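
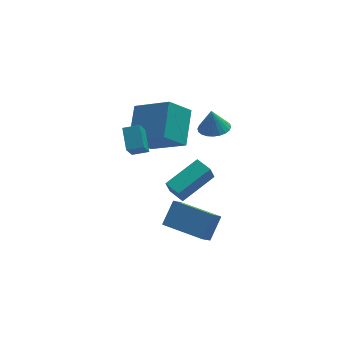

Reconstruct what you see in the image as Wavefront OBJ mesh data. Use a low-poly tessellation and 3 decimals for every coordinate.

v -2.178 -0.95 2.773
v -1.547 0.674 3.834
v -3.564 0.314 1.662
v -2.933 1.938 2.723
v -1.067 -0.678 1.697
v -0.436 0.946 2.758
v -2.453 0.586 0.586
v -1.822 2.21 1.647
v 0.348 -0.327 2.392
v 0.836 0.281 2.371
v 0.232 -0.193 3.548
v 0.568 0.419 2.328
v 0.267 0.443 2.295
v -0.023 0.35 2.277
v -0.255 0.154 2.276
v -0.396 -0.115 2.293
v -0.424 -0.417 2.325
v -0.334 -0.704 2.367
v -0.14 -0.934 2.413
v 0.128 -1.072 2.455
v 0.429 -1.096 2.488
v 0.718 -1.003 2.507
v 0.951 -0.807 2.507
v 1.092 -0.538 2.491
v 1.12 -0.237 2.459
v 1.03 0.051 2.417
v -1.335 -1.161 -2.023
v -1.595 -1.391 -1.172
v -1.763 -0.34 -1.932
v -2.023 -0.57 -1.08
v 0.383 -0.35 -1.28
v 0.123 -0.58 -0.428
v -0.045 0.471 -1.188
v -0.305 0.241 -0.337
v -3.317 -1.912 3.125
v -3.272 -0.868 3.794
v -4.085 -1.749 2.924
v -4.04 -0.706 3.593
v -2.94 -1.314 2.167
v -2.895 -0.271 2.836
v -3.708 -1.152 1.966
v -3.663 -0.108 2.635
v -2.399 -1.518 -3.252
v -1.702 -0.8 -2.259
v -1.891 -1.01 -3.976
v -1.194 -0.292 -2.983
v -0.846 -3.048 -3.237
v -0.149 -2.33 -2.244
v -0.338 -2.54 -3.961
v 0.359 -1.822 -2.968
f 2 4 1
f 5 2 1
f 1 4 3
f 3 5 1
f 2 8 4
f 6 2 5
f 6 8 2
f 4 8 3
f 7 5 3
f 3 8 7
f 7 6 5
f 8 6 7
f 10 9 12
f 10 12 11
f 12 9 13
f 12 13 11
f 13 9 14
f 13 14 11
f 14 9 15
f 14 15 11
f 15 9 16
f 15 16 11
f 16 9 17
f 16 17 11
f 17 9 18
f 17 18 11
f 18 9 19
f 18 19 11
f 19 9 20
f 19 20 11
f 20 9 21
f 20 21 11
f 21 9 22
f 21 22 11
f 22 9 23
f 22 23 11
f 23 9 24
f 23 24 11
f 24 9 25
f 24 25 11
f 25 9 26
f 25 26 11
f 26 9 10
f 26 10 11
f 28 30 27
f 31 28 27
f 27 30 29
f 29 31 27
f 28 34 30
f 32 28 31
f 32 34 28
f 30 34 29
f 33 31 29
f 29 34 33
f 33 32 31
f 34 32 33
f 36 38 35
f 39 36 35
f 35 38 37
f 37 39 35
f 36 42 38
f 40 36 39
f 40 42 36
f 38 42 37
f 41 39 37
f 37 42 41
f 41 40 39
f 42 40 41
f 44 46 43
f 47 44 43
f 43 46 45
f 45 47 43
f 44 50 46
f 48 44 47
f 48 50 44
f 46 50 45
f 49 47 45
f 45 50 49
f 49 48 47
f 50 48 49



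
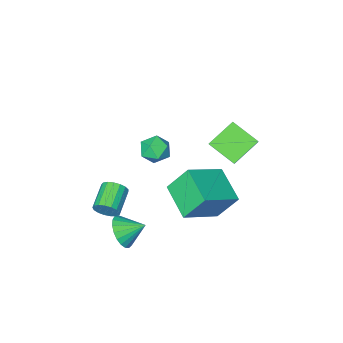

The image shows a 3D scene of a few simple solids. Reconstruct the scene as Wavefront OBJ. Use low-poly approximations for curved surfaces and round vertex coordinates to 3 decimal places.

v -2.863 2.591 -0.252
v -0.94 2.623 0.731
v -2.549 4.405 -0.926
v -0.626 4.437 0.057
v -2.134 1.943 -1.657
v -0.211 1.975 -0.674
v -1.82 3.757 -2.331
v 0.103 3.789 -1.348
v -4.839 2.712 0.876
v -4.303 1.42 1.632
v -4.295 3.44 1.735
v -3.759 2.148 2.491
v -3.461 2.752 -0.031
v -2.925 1.46 0.725
v -2.917 3.48 0.828
v -2.381 2.188 1.584
v 2.233 1.963 -2.737
v 2.899 2.28 -2.17
v 1.407 2.637 -2.143
v 2.906 2.54 -2.456
v 2.796 2.701 -2.791
v 2.59 2.734 -3.116
v 2.321 2.634 -3.375
v 2.037 2.417 -3.524
v 1.787 2.123 -3.537
v 1.614 1.8 -3.412
v 1.548 1.506 -3.17
v 1.601 1.291 -2.853
v 1.762 1.192 -2.516
v 2.005 1.226 -2.217
v 2.288 1.388 -2.008
v 2.561 1.649 -1.925
v 2.777 1.965 -1.983
v 2.001 0.189 -2.724
v 2.355 0.106 -2.161
v 1.312 -0.752 -1.633
v 0.959 -0.669 -2.196
v 2.174 0.364 -2.101
v 1.131 -0.494 -1.572
v 1.953 0.581 -2.183
v 0.91 -0.277 -1.655
v 1.743 0.709 -2.39
v 0.701 -0.149 -1.861
v 1.593 0.717 -2.673
v 0.55 -0.14 -2.144
v 1.536 0.605 -2.968
v 0.493 -0.253 -2.439
v 1.586 0.397 -3.207
v 0.543 -0.461 -2.678
v 1.731 0.142 -3.335
v 0.688 -0.716 -2.807
v 1.938 -0.103 -3.324
v 0.895 -0.961 -2.795
v 2.159 -0.281 -3.175
v 1.117 -1.139 -2.647
v 2.345 -0.351 -2.923
v 1.302 -1.209 -2.395
v 2.451 -0.297 -2.626
v 1.409 -1.155 -2.097
v 2.455 -0.132 -2.351
v 1.412 -0.99 -1.822
v 1.152 3.333 3.157
v 1.593 2.672 3.074
v 0.087 2.608 3.266
v 0.528 1.947 3.183
v 0.594 2.39 3.844
v 1.252 2.838 3.777
v 0.428 2.442 2.563
v 1.086 2.89 2.496
v 1.146 2.121 2.706
v 1.248 2.089 3.498
v 0.432 3.191 2.842
v 0.534 3.159 3.634
f 2 4 1
f 5 2 1
f 1 4 3
f 3 5 1
f 2 8 4
f 6 2 5
f 6 8 2
f 4 8 3
f 7 5 3
f 3 8 7
f 7 6 5
f 8 6 7
f 10 12 9
f 13 10 9
f 9 12 11
f 11 13 9
f 10 16 12
f 14 10 13
f 14 16 10
f 12 16 11
f 15 13 11
f 11 16 15
f 15 14 13
f 16 14 15
f 18 17 20
f 18 20 19
f 20 17 21
f 20 21 19
f 21 17 22
f 21 22 19
f 22 17 23
f 22 23 19
f 23 17 24
f 23 24 19
f 24 17 25
f 24 25 19
f 25 17 26
f 25 26 19
f 26 17 27
f 26 27 19
f 27 17 28
f 27 28 19
f 28 17 29
f 28 29 19
f 29 17 30
f 29 30 19
f 30 17 31
f 30 31 19
f 31 17 32
f 31 32 19
f 32 17 33
f 32 33 19
f 33 17 18
f 33 18 19
f 35 34 38
f 35 38 36
f 36 38 39
f 36 39 37
f 38 34 40
f 38 40 39
f 39 40 41
f 39 41 37
f 40 34 42
f 40 42 41
f 41 42 43
f 41 43 37
f 42 34 44
f 42 44 43
f 43 44 45
f 43 45 37
f 44 34 46
f 44 46 45
f 45 46 47
f 45 47 37
f 46 34 48
f 46 48 47
f 47 48 49
f 47 49 37
f 48 34 50
f 48 50 49
f 49 50 51
f 49 51 37
f 50 34 52
f 50 52 51
f 51 52 53
f 51 53 37
f 52 34 54
f 52 54 53
f 53 54 55
f 53 55 37
f 54 34 56
f 54 56 55
f 55 56 57
f 55 57 37
f 56 34 58
f 56 58 57
f 57 58 59
f 57 59 37
f 58 34 60
f 58 60 59
f 59 60 61
f 59 61 37
f 60 34 35
f 60 35 61
f 61 35 36
f 61 36 37
f 62 73 67
f 62 67 63
f 62 63 69
f 62 69 72
f 62 72 73
f 63 67 71
f 67 73 66
f 73 72 64
f 72 69 68
f 69 63 70
f 65 71 66
f 65 66 64
f 65 64 68
f 65 68 70
f 65 70 71
f 66 71 67
f 64 66 73
f 68 64 72
f 70 68 69
f 71 70 63



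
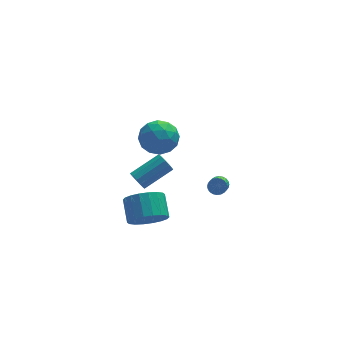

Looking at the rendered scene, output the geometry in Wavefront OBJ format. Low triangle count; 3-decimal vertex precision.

v -1.353 2.682 -3.873
v -1.177 2.943 -4.407
v 0.47 3.519 -3.581
v 0.293 3.258 -3.047
v -1.351 3.189 -4.23
v 0.295 3.764 -3.405
v -1.527 3.274 -3.94
v 0.12 3.849 -3.115
v -1.647 3.171 -3.628
v 0 3.747 -2.803
v -1.674 2.913 -3.395
v -0.027 3.488 -2.569
v -1.599 2.582 -3.312
v 0.048 3.157 -2.487
v -1.446 2.282 -3.408
v 0.2 2.858 -2.583
v -1.264 2.11 -3.651
v 0.383 2.686 -2.826
v -1.11 2.119 -3.965
v 0.536 2.695 -3.14
v -1.034 2.307 -4.249
v 0.613 2.883 -3.424
v -1.059 2.614 -4.414
v 0.588 3.19 -3.588
v -1.282 -0.305 2.427
v -0.75 -0.188 3.363
v -0.99 -2.032 2.477
v -0.458 -1.915 3.413
v -1.529 -1.758 3.375
v -1.71 -0.69 3.344
v -0.03 -1.53 2.496
v -0.211 -0.462 2.465
v 0.023 -0.945 3.406
v -0.903 -1.086 3.949
v -0.837 -1.134 1.891
v -1.763 -1.275 2.434
v -1.042 -0.095 2.89
v -0.698 -2.125 2.95
v -1.328 -2.033 2.927
v -1.015 -1.964 3.478
v -1.606 -0.39 2.88
v -1.293 -0.321 3.43
v -1.751 -1.244 3.437
v -0.447 -1.899 2.41
v -0.134 -1.83 2.96
v -0.725 -0.256 2.362
v -0.412 -0.187 2.913
v 0.011 -0.976 2.403
v -0.275 -0.471 3.466
v -0.103 -1.486 3.495
v 0.148 -1.259 2.956
v 0.042 -0.632 2.938
v -0.819 -0.554 3.785
v -0.647 -1.569 3.815
v -1.277 -1.476 3.793
v -1.383 -0.849 3.774
v -0.364 -0.999 3.81
v -1.093 -0.651 2.025
v -0.921 -1.666 2.055
v -0.357 -1.371 2.066
v -0.463 -0.744 2.047
v -1.637 -0.734 2.345
v -1.465 -1.749 2.374
v -1.782 -1.588 2.902
v -1.888 -0.961 2.884
v -1.376 -1.221 2.03
v 2.774 1.279 -3.635
v 3.085 0.963 -3.906
v 2.777 0.104 -3.256
v 2.466 0.421 -2.985
v 3.211 1.028 -3.761
v 2.904 0.169 -3.111
v 3.271 1.131 -3.596
v 2.963 0.272 -2.946
v 3.254 1.256 -3.438
v 2.947 0.398 -2.788
v 3.165 1.386 -3.31
v 2.858 0.527 -2.66
v 3.016 1.499 -3.231
v 2.709 0.64 -2.581
v 2.831 1.578 -3.213
v 2.523 0.72 -2.563
v 2.636 1.612 -3.26
v 2.329 0.754 -2.61
v 2.463 1.596 -3.364
v 2.155 0.737 -2.714
v 2.336 1.531 -3.509
v 2.029 0.672 -2.859
v 2.277 1.428 -3.674
v 1.969 0.569 -3.024
v 2.293 1.302 -3.832
v 1.986 0.444 -3.182
v 2.382 1.173 -3.96
v 2.075 0.314 -3.31
v 2.531 1.06 -4.039
v 2.224 0.201 -3.389
v 2.717 0.98 -4.057
v 2.409 0.122 -3.407
v 2.911 0.946 -4.01
v 2.604 0.088 -3.36
v -1.96 -4.066 -0.78
v -1.239 -3.653 -1.406
v -1.24 -2.501 -0.646
v -1.96 -2.914 -0.02
v -1.636 -3.522 -1.605
v -1.637 -2.37 -0.845
v -2.097 -3.499 -1.64
v -2.098 -2.346 -0.881
v -2.531 -3.588 -1.506
v -2.531 -2.436 -0.746
v -2.851 -3.772 -1.227
v -2.852 -2.62 -0.467
v -2.995 -4.014 -0.86
v -2.996 -2.862 -0.1
v -2.934 -4.267 -0.477
v -2.935 -3.114 0.283
v -2.68 -4.479 -0.154
v -2.681 -3.327 0.606
v -2.283 -4.61 0.045
v -2.284 -3.458 0.805
v -1.822 -4.634 0.081
v -1.823 -3.481 0.84
v -1.389 -4.544 -0.054
v -1.389 -3.392 0.706
v -1.068 -4.36 -0.333
v -1.069 -3.208 0.427
v -0.924 -4.118 -0.7
v -0.925 -2.966 0.06
v -0.985 -3.866 -1.083
v -0.986 -2.713 -0.323
f 2 1 5
f 2 5 3
f 3 5 6
f 3 6 4
f 5 1 7
f 5 7 6
f 6 7 8
f 6 8 4
f 7 1 9
f 7 9 8
f 8 9 10
f 8 10 4
f 9 1 11
f 9 11 10
f 10 11 12
f 10 12 4
f 11 1 13
f 11 13 12
f 12 13 14
f 12 14 4
f 13 1 15
f 13 15 14
f 14 15 16
f 14 16 4
f 15 1 17
f 15 17 16
f 16 17 18
f 16 18 4
f 17 1 19
f 17 19 18
f 18 19 20
f 18 20 4
f 19 1 21
f 19 21 20
f 20 21 22
f 20 22 4
f 21 1 23
f 21 23 22
f 22 23 24
f 22 24 4
f 23 1 2
f 23 2 24
f 24 2 3
f 24 3 4
f 25 62 41
f 62 36 65
f 41 65 30
f 62 65 41
f 25 41 37
f 41 30 42
f 37 42 26
f 41 42 37
f 25 37 46
f 37 26 47
f 46 47 32
f 37 47 46
f 25 46 58
f 46 32 61
f 58 61 35
f 46 61 58
f 25 58 62
f 58 35 66
f 62 66 36
f 58 66 62
f 26 42 53
f 42 30 56
f 53 56 34
f 42 56 53
f 30 65 43
f 65 36 64
f 43 64 29
f 65 64 43
f 36 66 63
f 66 35 59
f 63 59 27
f 66 59 63
f 35 61 60
f 61 32 48
f 60 48 31
f 61 48 60
f 32 47 52
f 47 26 49
f 52 49 33
f 47 49 52
f 28 54 40
f 54 34 55
f 40 55 29
f 54 55 40
f 28 40 38
f 40 29 39
f 38 39 27
f 40 39 38
f 28 38 45
f 38 27 44
f 45 44 31
f 38 44 45
f 28 45 50
f 45 31 51
f 50 51 33
f 45 51 50
f 28 50 54
f 50 33 57
f 54 57 34
f 50 57 54
f 29 55 43
f 55 34 56
f 43 56 30
f 55 56 43
f 27 39 63
f 39 29 64
f 63 64 36
f 39 64 63
f 31 44 60
f 44 27 59
f 60 59 35
f 44 59 60
f 33 51 52
f 51 31 48
f 52 48 32
f 51 48 52
f 34 57 53
f 57 33 49
f 53 49 26
f 57 49 53
f 68 67 71
f 68 71 69
f 69 71 72
f 69 72 70
f 71 67 73
f 71 73 72
f 72 73 74
f 72 74 70
f 73 67 75
f 73 75 74
f 74 75 76
f 74 76 70
f 75 67 77
f 75 77 76
f 76 77 78
f 76 78 70
f 77 67 79
f 77 79 78
f 78 79 80
f 78 80 70
f 79 67 81
f 79 81 80
f 80 81 82
f 80 82 70
f 81 67 83
f 81 83 82
f 82 83 84
f 82 84 70
f 83 67 85
f 83 85 84
f 84 85 86
f 84 86 70
f 85 67 87
f 85 87 86
f 86 87 88
f 86 88 70
f 87 67 89
f 87 89 88
f 88 89 90
f 88 90 70
f 89 67 91
f 89 91 90
f 90 91 92
f 90 92 70
f 91 67 93
f 91 93 92
f 92 93 94
f 92 94 70
f 93 67 95
f 93 95 94
f 94 95 96
f 94 96 70
f 95 67 97
f 95 97 96
f 96 97 98
f 96 98 70
f 97 67 99
f 97 99 98
f 98 99 100
f 98 100 70
f 99 67 68
f 99 68 100
f 100 68 69
f 100 69 70
f 102 101 105
f 102 105 103
f 103 105 106
f 103 106 104
f 105 101 107
f 105 107 106
f 106 107 108
f 106 108 104
f 107 101 109
f 107 109 108
f 108 109 110
f 108 110 104
f 109 101 111
f 109 111 110
f 110 111 112
f 110 112 104
f 111 101 113
f 111 113 112
f 112 113 114
f 112 114 104
f 113 101 115
f 113 115 114
f 114 115 116
f 114 116 104
f 115 101 117
f 115 117 116
f 116 117 118
f 116 118 104
f 117 101 119
f 117 119 118
f 118 119 120
f 118 120 104
f 119 101 121
f 119 121 120
f 120 121 122
f 120 122 104
f 121 101 123
f 121 123 122
f 122 123 124
f 122 124 104
f 123 101 125
f 123 125 124
f 124 125 126
f 124 126 104
f 125 101 127
f 125 127 126
f 126 127 128
f 126 128 104
f 127 101 129
f 127 129 128
f 128 129 130
f 128 130 104
f 129 101 102
f 129 102 130
f 130 102 103
f 130 103 104



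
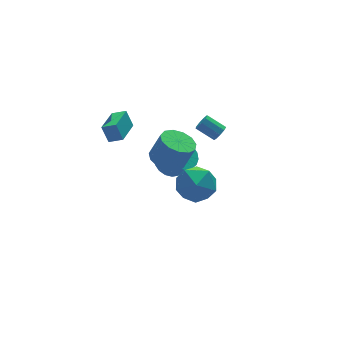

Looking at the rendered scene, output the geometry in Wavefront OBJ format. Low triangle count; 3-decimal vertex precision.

v -0.344 -2.698 2.423
v 0.385 -2.236 3.329
v 1.295 -3.064 1.291
v 2.024 -2.602 2.197
v 1.423 -3.686 2.369
v 0.41 -3.46 3.068
v 1.27 -1.84 1.552
v 0.257 -1.614 2.251
v 1.382 -1.706 2.791
v 1.477 -2.847 3.296
v 0.203 -2.453 1.324
v 0.298 -3.594 1.829
v 2.998 4.315 -2.288
v 3.548 3.738 -2.908
v 3.932 2.947 -1.832
v 3.382 3.525 -1.212
v 3.84 4.054 -2.781
v 4.225 3.264 -1.704
v 3.966 4.422 -2.555
v 4.35 3.632 -1.479
v 3.9 4.769 -2.277
v 4.284 3.979 -1.2
v 3.655 5.026 -2.001
v 4.04 4.236 -0.925
v 3.281 5.142 -1.782
v 3.665 4.352 -0.705
v 2.85 5.095 -1.663
v 3.234 4.304 -0.587
v 2.448 4.893 -1.668
v 2.832 4.102 -0.592
v 2.155 4.576 -1.796
v 2.54 3.786 -0.719
v 2.03 4.208 -2.021
v 2.414 3.418 -0.945
v 2.096 3.861 -2.3
v 2.48 3.071 -1.223
v 2.34 3.604 -2.575
v 2.725 2.814 -1.499
v 2.715 3.488 -2.795
v 3.099 2.698 -1.718
v 3.146 3.536 -2.913
v 3.53 2.745 -1.837
v 3.605 -0.163 3.405
v 4.038 0.07 3.575
v 3.368 0.855 4.206
v 2.935 0.623 4.035
v 3.93 0.221 3.272
v 3.26 1.007 3.902
v 3.67 0.192 3.031
v 3 0.978 3.661
v 3.38 -0.002 2.965
v 2.709 0.784 3.595
v 3.195 -0.272 3.105
v 2.525 0.514 3.735
v 3.202 -0.491 3.385
v 2.532 0.295 4.015
v 3.398 -0.556 3.675
v 2.727 0.23 4.305
v 3.691 -0.438 3.838
v 3.02 0.348 4.468
v 3.943 -0.19 3.799
v 3.273 0.595 4.429
v -1.179 3.302 1.978
v -1.379 3.721 2.964
v 0.071 4.605 1.678
v -0.129 5.023 2.664
v -0.571 2.797 2.316
v -0.771 3.215 3.302
v 0.679 4.099 2.016
v 0.479 4.518 3.002
v 1.627 2.052 0.317
v 2.207 1.265 -0.039
v 2.772 1.001 1.467
v 2.193 1.788 1.823
v 2.539 1.746 -0.079
v 3.104 1.482 1.427
v 2.582 2.324 0.007
v 3.147 2.06 1.513
v 2.322 2.816 0.191
v 2.887 2.552 1.697
v 1.841 3.065 0.415
v 2.406 2.801 1.921
v 1.292 2.993 0.608
v 1.858 2.728 2.114
v 0.85 2.622 0.709
v 1.415 2.357 2.215
v 0.655 2.07 0.685
v 1.22 1.805 2.191
v 0.768 1.512 0.545
v 1.333 1.248 2.051
v 1.154 1.126 0.332
v 1.72 0.862 1.838
v 1.691 1.034 0.115
v 2.256 0.77 1.62
f 1 12 6
f 1 6 2
f 1 2 8
f 1 8 11
f 1 11 12
f 2 6 10
f 6 12 5
f 12 11 3
f 11 8 7
f 8 2 9
f 4 10 5
f 4 5 3
f 4 3 7
f 4 7 9
f 4 9 10
f 5 10 6
f 3 5 12
f 7 3 11
f 9 7 8
f 10 9 2
f 14 13 17
f 14 17 15
f 15 17 18
f 15 18 16
f 17 13 19
f 17 19 18
f 18 19 20
f 18 20 16
f 19 13 21
f 19 21 20
f 20 21 22
f 20 22 16
f 21 13 23
f 21 23 22
f 22 23 24
f 22 24 16
f 23 13 25
f 23 25 24
f 24 25 26
f 24 26 16
f 25 13 27
f 25 27 26
f 26 27 28
f 26 28 16
f 27 13 29
f 27 29 28
f 28 29 30
f 28 30 16
f 29 13 31
f 29 31 30
f 30 31 32
f 30 32 16
f 31 13 33
f 31 33 32
f 32 33 34
f 32 34 16
f 33 13 35
f 33 35 34
f 34 35 36
f 34 36 16
f 35 13 37
f 35 37 36
f 36 37 38
f 36 38 16
f 37 13 39
f 37 39 38
f 38 39 40
f 38 40 16
f 39 13 41
f 39 41 40
f 40 41 42
f 40 42 16
f 41 13 14
f 41 14 42
f 42 14 15
f 42 15 16
f 44 43 47
f 44 47 45
f 45 47 48
f 45 48 46
f 47 43 49
f 47 49 48
f 48 49 50
f 48 50 46
f 49 43 51
f 49 51 50
f 50 51 52
f 50 52 46
f 51 43 53
f 51 53 52
f 52 53 54
f 52 54 46
f 53 43 55
f 53 55 54
f 54 55 56
f 54 56 46
f 55 43 57
f 55 57 56
f 56 57 58
f 56 58 46
f 57 43 59
f 57 59 58
f 58 59 60
f 58 60 46
f 59 43 61
f 59 61 60
f 60 61 62
f 60 62 46
f 61 43 44
f 61 44 62
f 62 44 45
f 62 45 46
f 64 66 63
f 67 64 63
f 63 66 65
f 65 67 63
f 64 70 66
f 68 64 67
f 68 70 64
f 66 70 65
f 69 67 65
f 65 70 69
f 69 68 67
f 70 68 69
f 72 71 75
f 72 75 73
f 73 75 76
f 73 76 74
f 75 71 77
f 75 77 76
f 76 77 78
f 76 78 74
f 77 71 79
f 77 79 78
f 78 79 80
f 78 80 74
f 79 71 81
f 79 81 80
f 80 81 82
f 80 82 74
f 81 71 83
f 81 83 82
f 82 83 84
f 82 84 74
f 83 71 85
f 83 85 84
f 84 85 86
f 84 86 74
f 85 71 87
f 85 87 86
f 86 87 88
f 86 88 74
f 87 71 89
f 87 89 88
f 88 89 90
f 88 90 74
f 89 71 91
f 89 91 90
f 90 91 92
f 90 92 74
f 91 71 93
f 91 93 92
f 92 93 94
f 92 94 74
f 93 71 72
f 93 72 94
f 94 72 73
f 94 73 74



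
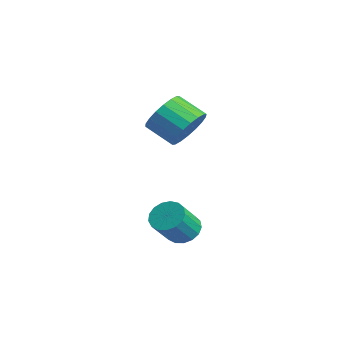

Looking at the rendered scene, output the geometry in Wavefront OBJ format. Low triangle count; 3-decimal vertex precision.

v 2.144 0.906 -0.992
v 2.637 1.401 -0.781
v 3.05 0.53 0.302
v 2.556 0.034 0.092
v 2.35 1.488 -0.602
v 2.763 0.616 0.481
v 2.016 1.441 -0.512
v 2.428 0.57 0.571
v 1.711 1.272 -0.532
v 2.123 0.401 0.551
v 1.505 1.019 -0.657
v 1.917 0.148 0.426
v 1.445 0.74 -0.859
v 1.858 -0.131 0.224
v 1.546 0.499 -1.091
v 1.958 -0.372 -0.008
v 1.783 0.351 -1.3
v 2.196 -0.52 -0.217
v 2.103 0.33 -1.439
v 2.516 -0.541 -0.356
v 2.433 0.441 -1.475
v 2.845 -0.43 -0.392
v 2.696 0.659 -1.401
v 3.108 -0.213 -0.317
v 2.832 0.933 -1.232
v 3.245 0.061 -0.149
v 2.811 1.2 -1.009
v 3.224 0.329 0.074
v -1.33 2.875 2.298
v -0.771 2.058 2.299
v -1.75 1.388 3.003
v -2.31 2.205 3.002
v -0.645 2.264 2.668
v -1.625 1.593 3.373
v -0.656 2.59 2.964
v -1.635 1.92 3.668
v -0.8 2.973 3.128
v -1.779 2.302 3.832
v -1.049 3.336 3.127
v -2.028 2.666 3.832
v -1.354 3.608 2.963
v -2.333 2.938 3.667
v -1.654 3.735 2.666
v -2.633 3.065 3.371
v -1.89 3.692 2.297
v -2.869 3.022 3.001
v -2.015 3.487 1.927
v -2.995 2.816 2.632
v -2.005 3.16 1.632
v -2.984 2.49 2.336
v -1.861 2.778 1.468
v -2.84 2.107 2.172
v -1.612 2.414 1.468
v -2.591 1.744 2.173
v -1.307 2.142 1.633
v -2.286 1.472 2.337
v -1.007 2.015 1.929
v -1.986 1.345 2.634
f 2 1 5
f 2 5 3
f 3 5 6
f 3 6 4
f 5 1 7
f 5 7 6
f 6 7 8
f 6 8 4
f 7 1 9
f 7 9 8
f 8 9 10
f 8 10 4
f 9 1 11
f 9 11 10
f 10 11 12
f 10 12 4
f 11 1 13
f 11 13 12
f 12 13 14
f 12 14 4
f 13 1 15
f 13 15 14
f 14 15 16
f 14 16 4
f 15 1 17
f 15 17 16
f 16 17 18
f 16 18 4
f 17 1 19
f 17 19 18
f 18 19 20
f 18 20 4
f 19 1 21
f 19 21 20
f 20 21 22
f 20 22 4
f 21 1 23
f 21 23 22
f 22 23 24
f 22 24 4
f 23 1 25
f 23 25 24
f 24 25 26
f 24 26 4
f 25 1 27
f 25 27 26
f 26 27 28
f 26 28 4
f 27 1 2
f 27 2 28
f 28 2 3
f 28 3 4
f 30 29 33
f 30 33 31
f 31 33 34
f 31 34 32
f 33 29 35
f 33 35 34
f 34 35 36
f 34 36 32
f 35 29 37
f 35 37 36
f 36 37 38
f 36 38 32
f 37 29 39
f 37 39 38
f 38 39 40
f 38 40 32
f 39 29 41
f 39 41 40
f 40 41 42
f 40 42 32
f 41 29 43
f 41 43 42
f 42 43 44
f 42 44 32
f 43 29 45
f 43 45 44
f 44 45 46
f 44 46 32
f 45 29 47
f 45 47 46
f 46 47 48
f 46 48 32
f 47 29 49
f 47 49 48
f 48 49 50
f 48 50 32
f 49 29 51
f 49 51 50
f 50 51 52
f 50 52 32
f 51 29 53
f 51 53 52
f 52 53 54
f 52 54 32
f 53 29 55
f 53 55 54
f 54 55 56
f 54 56 32
f 55 29 57
f 55 57 56
f 56 57 58
f 56 58 32
f 57 29 30
f 57 30 58
f 58 30 31
f 58 31 32



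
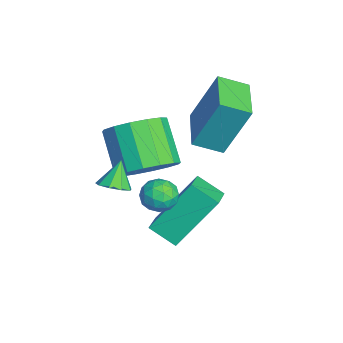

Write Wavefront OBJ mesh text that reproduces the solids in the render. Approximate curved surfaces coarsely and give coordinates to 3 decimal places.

v 0.476 -1.438 1.834
v 0.907 -1.338 2.298
v 0.553 -2.462 1.982
v 0.984 -2.362 2.446
v 0.372 -2.195 2.536
v 0.324 -1.562 2.444
v 1.136 -2.238 1.836
v 1.088 -1.605 1.744
v 1.315 -1.833 2.299
v 0.843 -1.806 2.732
v 0.617 -1.994 1.548
v 0.145 -1.967 1.981
v 0.684 -1.298 2.053
v 0.776 -2.502 2.227
v 0.416 -2.404 2.28
v 0.669 -2.345 2.553
v 0.342 -1.43 2.139
v 0.595 -1.371 2.412
v 0.281 -1.874 2.552
v 0.865 -2.429 1.868
v 1.118 -2.37 2.141
v 0.791 -1.455 1.727
v 1.044 -1.396 2
v 1.179 -1.926 1.728
v 1.178 -1.53 2.326
v 1.223 -2.132 2.413
v 1.313 -2.059 2.054
v 1.284 -1.687 2
v 0.9 -1.514 2.581
v 0.946 -2.116 2.668
v 0.586 -2.018 2.721
v 0.558 -1.646 2.667
v 1.14 -1.805 2.581
v 0.514 -1.684 1.612
v 0.56 -2.286 1.699
v 0.902 -2.154 1.613
v 0.874 -1.782 1.559
v 0.237 -1.668 1.867
v 0.282 -2.27 1.954
v 0.176 -2.113 2.28
v 0.147 -1.741 2.226
v 0.32 -1.995 1.699
v -0.006 -3.224 2.039
v 0.442 -3.387 2.351
v -0.494 -2.956 2.881
v 0.478 -3.012 2.252
v 0.288 -2.735 2.054
v -0.04 -2.688 1.849
v -0.352 -2.891 1.732
v -0.502 -3.249 1.759
v -0.419 -3.596 1.917
v -0.144 -3.769 2.132
v 0.197 -3.686 2.303
v -1.622 -2.066 1.461
v -0.945 -1.729 2.203
v -2.161 -2.057 3.461
v -2.838 -2.394 2.719
v -1.223 -1.281 2.051
v -2.439 -1.609 3.309
v -1.608 -1.044 1.741
v -2.824 -1.372 2.999
v -1.997 -1.08 1.355
v -3.213 -1.408 2.613
v -2.286 -1.381 0.998
v -3.501 -1.709 2.256
v -2.396 -1.865 0.765
v -3.612 -2.193 2.023
v -2.299 -2.403 0.719
v -3.515 -2.731 1.977
v -2.021 -2.851 0.871
v -3.237 -3.179 2.129
v -1.636 -3.088 1.181
v -2.852 -3.416 2.439
v -1.247 -3.052 1.567
v -2.463 -3.38 2.825
v -0.959 -2.751 1.924
v -2.174 -3.079 3.182
v -0.848 -2.267 2.157
v -2.064 -2.595 3.415
v -3.887 -0.537 2.258
v -3.721 0.319 4.223
v -3.843 0.479 1.812
v -3.676 1.334 3.777
v -2.164 -0.654 2.163
v -1.997 0.201 4.128
v -2.119 0.361 1.717
v -1.953 1.217 3.682
v -0.163 -1.127 -0.617
v -0.609 -1.92 -0.073
v -0.489 0.208 1.062
v -0.934 -0.584 1.607
v 0.874 -1.416 -0.187
v 0.429 -2.208 0.358
v 0.549 -0.08 1.493
v 0.103 -0.873 2.037
f 1 38 17
f 38 12 41
f 17 41 6
f 38 41 17
f 1 17 13
f 17 6 18
f 13 18 2
f 17 18 13
f 1 13 22
f 13 2 23
f 22 23 8
f 13 23 22
f 1 22 34
f 22 8 37
f 34 37 11
f 22 37 34
f 1 34 38
f 34 11 42
f 38 42 12
f 34 42 38
f 2 18 29
f 18 6 32
f 29 32 10
f 18 32 29
f 6 41 19
f 41 12 40
f 19 40 5
f 41 40 19
f 12 42 39
f 42 11 35
f 39 35 3
f 42 35 39
f 11 37 36
f 37 8 24
f 36 24 7
f 37 24 36
f 8 23 28
f 23 2 25
f 28 25 9
f 23 25 28
f 4 30 16
f 30 10 31
f 16 31 5
f 30 31 16
f 4 16 14
f 16 5 15
f 14 15 3
f 16 15 14
f 4 14 21
f 14 3 20
f 21 20 7
f 14 20 21
f 4 21 26
f 21 7 27
f 26 27 9
f 21 27 26
f 4 26 30
f 26 9 33
f 30 33 10
f 26 33 30
f 5 31 19
f 31 10 32
f 19 32 6
f 31 32 19
f 3 15 39
f 15 5 40
f 39 40 12
f 15 40 39
f 7 20 36
f 20 3 35
f 36 35 11
f 20 35 36
f 9 27 28
f 27 7 24
f 28 24 8
f 27 24 28
f 10 33 29
f 33 9 25
f 29 25 2
f 33 25 29
f 44 43 46
f 44 46 45
f 46 43 47
f 46 47 45
f 47 43 48
f 47 48 45
f 48 43 49
f 48 49 45
f 49 43 50
f 49 50 45
f 50 43 51
f 50 51 45
f 51 43 52
f 51 52 45
f 52 43 53
f 52 53 45
f 53 43 44
f 53 44 45
f 55 54 58
f 55 58 56
f 56 58 59
f 56 59 57
f 58 54 60
f 58 60 59
f 59 60 61
f 59 61 57
f 60 54 62
f 60 62 61
f 61 62 63
f 61 63 57
f 62 54 64
f 62 64 63
f 63 64 65
f 63 65 57
f 64 54 66
f 64 66 65
f 65 66 67
f 65 67 57
f 66 54 68
f 66 68 67
f 67 68 69
f 67 69 57
f 68 54 70
f 68 70 69
f 69 70 71
f 69 71 57
f 70 54 72
f 70 72 71
f 71 72 73
f 71 73 57
f 72 54 74
f 72 74 73
f 73 74 75
f 73 75 57
f 74 54 76
f 74 76 75
f 75 76 77
f 75 77 57
f 76 54 78
f 76 78 77
f 77 78 79
f 77 79 57
f 78 54 55
f 78 55 79
f 79 55 56
f 79 56 57
f 81 83 80
f 84 81 80
f 80 83 82
f 82 84 80
f 81 87 83
f 85 81 84
f 85 87 81
f 83 87 82
f 86 84 82
f 82 87 86
f 86 85 84
f 87 85 86
f 89 91 88
f 92 89 88
f 88 91 90
f 90 92 88
f 89 95 91
f 93 89 92
f 93 95 89
f 91 95 90
f 94 92 90
f 90 95 94
f 94 93 92
f 95 93 94



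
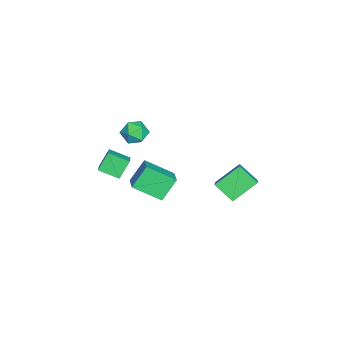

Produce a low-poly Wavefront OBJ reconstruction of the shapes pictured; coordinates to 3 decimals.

v 2.515 0.056 -1.586
v 2.685 -1.622 -0.608
v 3.803 0.506 -1.039
v 3.973 -1.172 -0.061
v 3.287 -0.608 -2.859
v 3.457 -2.286 -1.881
v 4.575 -0.158 -2.312
v 4.745 -1.836 -1.334
v 0.071 3.349 -2.134
v 1.061 3.526 -1.5
v 0.461 4.487 -3.063
v 1.452 4.665 -2.428
v 1.008 2.115 -3.252
v 1.999 2.293 -2.617
v 1.399 3.254 -4.18
v 2.389 3.431 -3.546
v -2.233 -3.041 -1.214
v -1.354 -2.766 -1.046
v -1.766 -3.774 -2.454
v -0.887 -3.499 -2.286
v -1.3 -4.121 -1.721
v -1.588 -3.668 -0.954
v -1.532 -2.872 -2.546
v -1.82 -2.419 -1.779
v -0.921 -2.662 -1.869
v -0.777 -3.434 -1.359
v -2.343 -3.106 -2.141
v -2.199 -3.878 -1.631
v -0.245 -4.48 -2.493
v 0.832 -4.241 -1.926
v -0.247 -3.206 -3.024
v 0.829 -2.967 -2.457
v 0.431 -4.933 -3.583
v 1.507 -4.694 -3.016
v 0.428 -3.659 -4.114
v 1.505 -3.42 -3.547
f 2 4 1
f 5 2 1
f 1 4 3
f 3 5 1
f 2 8 4
f 6 2 5
f 6 8 2
f 4 8 3
f 7 5 3
f 3 8 7
f 7 6 5
f 8 6 7
f 10 12 9
f 13 10 9
f 9 12 11
f 11 13 9
f 10 16 12
f 14 10 13
f 14 16 10
f 12 16 11
f 15 13 11
f 11 16 15
f 15 14 13
f 16 14 15
f 17 28 22
f 17 22 18
f 17 18 24
f 17 24 27
f 17 27 28
f 18 22 26
f 22 28 21
f 28 27 19
f 27 24 23
f 24 18 25
f 20 26 21
f 20 21 19
f 20 19 23
f 20 23 25
f 20 25 26
f 21 26 22
f 19 21 28
f 23 19 27
f 25 23 24
f 26 25 18
f 30 32 29
f 33 30 29
f 29 32 31
f 31 33 29
f 30 36 32
f 34 30 33
f 34 36 30
f 32 36 31
f 35 33 31
f 31 36 35
f 35 34 33
f 36 34 35



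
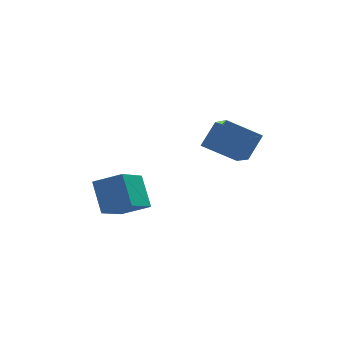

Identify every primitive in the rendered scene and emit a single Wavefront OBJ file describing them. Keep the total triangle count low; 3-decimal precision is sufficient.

v 1.415 3.426 1.874
v 1.658 1.833 2.698
v 2.208 4.142 3.024
v 2.452 2.549 3.848
v 3.068 3.171 0.892
v 3.312 1.578 1.716
v 3.862 3.887 2.042
v 4.105 2.294 2.866
v -2.021 1.651 -0.937
v -2.313 2.793 0.566
v -3.351 2.215 -1.624
v -3.643 3.357 -0.122
v -0.957 3.083 -1.818
v -1.249 4.225 -0.316
v -2.287 3.647 -2.506
v -2.579 4.789 -1.003
f 2 4 1
f 5 2 1
f 1 4 3
f 3 5 1
f 2 8 4
f 6 2 5
f 6 8 2
f 4 8 3
f 7 5 3
f 3 8 7
f 7 6 5
f 8 6 7
f 10 12 9
f 13 10 9
f 9 12 11
f 11 13 9
f 10 16 12
f 14 10 13
f 14 16 10
f 12 16 11
f 15 13 11
f 11 16 15
f 15 14 13
f 16 14 15



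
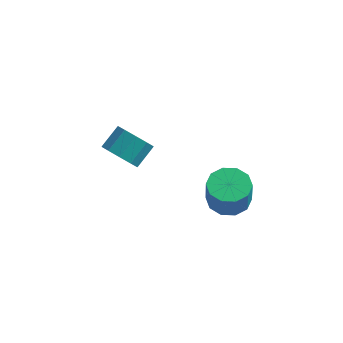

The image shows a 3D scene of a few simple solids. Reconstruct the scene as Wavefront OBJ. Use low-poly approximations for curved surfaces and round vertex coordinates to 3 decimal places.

v 1.747 -0.805 0.832
v 2.696 -0.489 0.825
v 2.802 -0.78 2.201
v 1.853 -1.095 2.208
v 2.334 -0.005 0.955
v 2.441 -0.295 2.331
v 1.749 0.174 1.038
v 1.855 -0.117 2.414
v 1.162 -0.021 1.043
v 1.269 -0.312 2.418
v 0.799 -0.516 0.967
v 0.906 -0.806 2.342
v 0.798 -1.12 0.839
v 0.904 -1.411 2.215
v 1.159 -1.605 0.709
v 1.266 -1.895 2.085
v 1.745 -1.783 0.626
v 1.851 -2.074 2.002
v 2.331 -1.588 0.622
v 2.438 -1.879 1.997
v 2.694 -1.094 0.698
v 2.801 -1.384 2.073
v -3.57 -0.303 1.369
v -2.809 -0.851 1.718
v -2.429 0.136 2.439
v -3.19 0.683 2.091
v -2.615 -0.555 1.211
v -2.235 0.431 1.932
v -2.786 -0.164 0.765
v -2.406 0.823 1.486
v -3.256 0.175 0.549
v -2.876 1.162 1.27
v -3.846 0.331 0.647
v -3.466 1.318 1.368
v -4.331 0.244 1.021
v -3.951 1.231 1.742
v -4.525 -0.051 1.528
v -4.145 0.935 2.249
v -4.354 -0.443 1.974
v -3.974 0.544 2.695
v -3.884 -0.782 2.19
v -3.504 0.205 2.911
v -3.294 -0.938 2.092
v -2.914 0.049 2.813
f 2 1 5
f 2 5 3
f 3 5 6
f 3 6 4
f 5 1 7
f 5 7 6
f 6 7 8
f 6 8 4
f 7 1 9
f 7 9 8
f 8 9 10
f 8 10 4
f 9 1 11
f 9 11 10
f 10 11 12
f 10 12 4
f 11 1 13
f 11 13 12
f 12 13 14
f 12 14 4
f 13 1 15
f 13 15 14
f 14 15 16
f 14 16 4
f 15 1 17
f 15 17 16
f 16 17 18
f 16 18 4
f 17 1 19
f 17 19 18
f 18 19 20
f 18 20 4
f 19 1 21
f 19 21 20
f 20 21 22
f 20 22 4
f 21 1 2
f 21 2 22
f 22 2 3
f 22 3 4
f 24 23 27
f 24 27 25
f 25 27 28
f 25 28 26
f 27 23 29
f 27 29 28
f 28 29 30
f 28 30 26
f 29 23 31
f 29 31 30
f 30 31 32
f 30 32 26
f 31 23 33
f 31 33 32
f 32 33 34
f 32 34 26
f 33 23 35
f 33 35 34
f 34 35 36
f 34 36 26
f 35 23 37
f 35 37 36
f 36 37 38
f 36 38 26
f 37 23 39
f 37 39 38
f 38 39 40
f 38 40 26
f 39 23 41
f 39 41 40
f 40 41 42
f 40 42 26
f 41 23 43
f 41 43 42
f 42 43 44
f 42 44 26
f 43 23 24
f 43 24 44
f 44 24 25
f 44 25 26



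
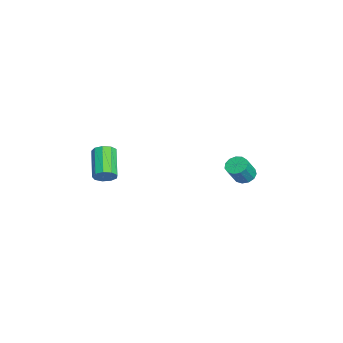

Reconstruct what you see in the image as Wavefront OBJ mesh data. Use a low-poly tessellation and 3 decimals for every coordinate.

v -3.385 3.128 -2.598
v -2.964 3.538 -2.644
v -2.413 3.082 -1.668
v -2.835 2.672 -1.622
v -3.2 3.668 -2.45
v -2.65 3.212 -1.474
v -3.496 3.627 -2.303
v -2.945 3.171 -1.327
v -3.756 3.427 -2.249
v -3.205 2.971 -1.273
v -3.898 3.132 -2.307
v -3.348 2.676 -1.331
v -3.878 2.836 -2.457
v -3.327 2.38 -1.48
v -3.701 2.633 -2.651
v -3.151 2.177 -1.675
v -3.424 2.587 -2.829
v -2.874 2.13 -1.853
v -3.135 2.712 -2.934
v -2.584 2.256 -1.957
v -2.925 2.97 -2.932
v -2.374 2.514 -1.955
v -2.861 3.278 -2.824
v -2.311 2.822 -1.847
v 0.55 -3.466 -0.35
v 0.817 -3.152 0.058
v -0.564 -3.18 0.979
v -0.83 -3.494 0.57
v 0.638 -2.912 -0.202
v -0.743 -2.94 0.719
v 0.418 -2.931 -0.532
v -0.962 -2.959 0.389
v 0.261 -3.201 -0.777
v -1.12 -3.228 0.144
v 0.238 -3.594 -0.822
v -1.143 -3.622 0.099
v 0.362 -3.928 -0.647
v -1.019 -3.956 0.274
v 0.574 -4.045 -0.333
v -0.807 -4.073 0.588
v 0.775 -3.892 -0.027
v -0.606 -3.92 0.894
v 0.871 -3.539 0.127
v -0.51 -3.567 1.048
f 2 1 5
f 2 5 3
f 3 5 6
f 3 6 4
f 5 1 7
f 5 7 6
f 6 7 8
f 6 8 4
f 7 1 9
f 7 9 8
f 8 9 10
f 8 10 4
f 9 1 11
f 9 11 10
f 10 11 12
f 10 12 4
f 11 1 13
f 11 13 12
f 12 13 14
f 12 14 4
f 13 1 15
f 13 15 14
f 14 15 16
f 14 16 4
f 15 1 17
f 15 17 16
f 16 17 18
f 16 18 4
f 17 1 19
f 17 19 18
f 18 19 20
f 18 20 4
f 19 1 21
f 19 21 20
f 20 21 22
f 20 22 4
f 21 1 23
f 21 23 22
f 22 23 24
f 22 24 4
f 23 1 2
f 23 2 24
f 24 2 3
f 24 3 4
f 26 25 29
f 26 29 27
f 27 29 30
f 27 30 28
f 29 25 31
f 29 31 30
f 30 31 32
f 30 32 28
f 31 25 33
f 31 33 32
f 32 33 34
f 32 34 28
f 33 25 35
f 33 35 34
f 34 35 36
f 34 36 28
f 35 25 37
f 35 37 36
f 36 37 38
f 36 38 28
f 37 25 39
f 37 39 38
f 38 39 40
f 38 40 28
f 39 25 41
f 39 41 40
f 40 41 42
f 40 42 28
f 41 25 43
f 41 43 42
f 42 43 44
f 42 44 28
f 43 25 26
f 43 26 44
f 44 26 27
f 44 27 28



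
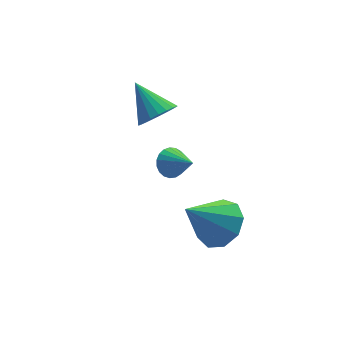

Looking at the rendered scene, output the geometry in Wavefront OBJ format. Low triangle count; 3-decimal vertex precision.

v -0.143 -2.991 -2.534
v 0.63 -2.882 -1.846
v -1.477 -2.909 -1.046
v 0.415 -2.243 -2.074
v -0.061 -1.954 -2.517
v -0.575 -2.15 -2.968
v -0.887 -2.74 -3.215
v -0.851 -3.447 -3.144
v -0.483 -3.94 -2.787
v 0.043 -3.99 -2.312
v 0.483 -3.572 -1.94
v -0.673 0.61 0.84
v 0.107 0.818 0.769
v -0.927 1.89 1.8
v -0.034 0.983 0.511
v -0.285 1.084 0.31
v -0.603 1.103 0.201
v -0.933 1.036 0.202
v -1.218 0.896 0.314
v -1.409 0.706 0.517
v -1.473 0.5 0.775
v -1.398 0.313 1.045
v -1.198 0.177 1.279
v -0.907 0.116 1.438
v -0.576 0.14 1.493
v -0.261 0.246 1.435
v -0.018 0.414 1.275
v 0.112 0.617 1.039
v -1.71 -2.345 1.241
v -1.119 -2.201 1.195
v -1.41 -3.335 1.979
v -1.19 -2.069 1.4
v -1.35 -1.985 1.578
v -1.573 -1.964 1.697
v -1.819 -2.008 1.738
v -2.047 -2.111 1.693
v -2.216 -2.254 1.569
v -2.298 -2.413 1.389
v -2.278 -2.56 1.184
v -2.16 -2.67 0.988
v -1.964 -2.724 0.836
v -1.724 -2.713 0.754
v -1.482 -2.637 0.757
v -1.279 -2.512 0.843
v -1.151 -2.357 0.998
f 2 1 4
f 2 4 3
f 4 1 5
f 4 5 3
f 5 1 6
f 5 6 3
f 6 1 7
f 6 7 3
f 7 1 8
f 7 8 3
f 8 1 9
f 8 9 3
f 9 1 10
f 9 10 3
f 10 1 11
f 10 11 3
f 11 1 2
f 11 2 3
f 13 12 15
f 13 15 14
f 15 12 16
f 15 16 14
f 16 12 17
f 16 17 14
f 17 12 18
f 17 18 14
f 18 12 19
f 18 19 14
f 19 12 20
f 19 20 14
f 20 12 21
f 20 21 14
f 21 12 22
f 21 22 14
f 22 12 23
f 22 23 14
f 23 12 24
f 23 24 14
f 24 12 25
f 24 25 14
f 25 12 26
f 25 26 14
f 26 12 27
f 26 27 14
f 27 12 28
f 27 28 14
f 28 12 13
f 28 13 14
f 30 29 32
f 30 32 31
f 32 29 33
f 32 33 31
f 33 29 34
f 33 34 31
f 34 29 35
f 34 35 31
f 35 29 36
f 35 36 31
f 36 29 37
f 36 37 31
f 37 29 38
f 37 38 31
f 38 29 39
f 38 39 31
f 39 29 40
f 39 40 31
f 40 29 41
f 40 41 31
f 41 29 42
f 41 42 31
f 42 29 43
f 42 43 31
f 43 29 44
f 43 44 31
f 44 29 45
f 44 45 31
f 45 29 30
f 45 30 31



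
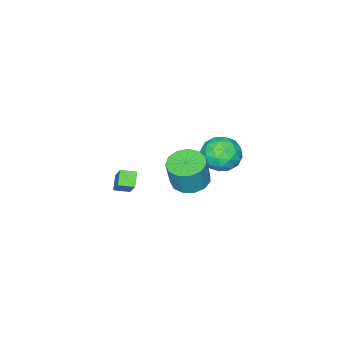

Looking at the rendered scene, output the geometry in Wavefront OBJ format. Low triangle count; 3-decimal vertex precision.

v 3.52 -0.465 -3.213
v 2.936 -0.895 -2.614
v 4.238 0.639 -1.722
v 3.655 0.21 -1.123
v 4.125 -1.07 -3.057
v 3.542 -1.499 -2.458
v 4.844 0.035 -1.566
v 4.26 -0.395 -0.967
v -0.418 0.068 -4.296
v 0.566 0.451 -4.568
v 1.001 0.534 -2.875
v 0.018 0.152 -2.604
v 0.203 0.942 -4.499
v 0.638 1.025 -2.806
v -0.358 1.155 -4.365
v 0.078 1.238 -2.672
v -0.937 1.023 -4.21
v -0.502 1.106 -2.517
v -1.351 0.588 -4.082
v -0.916 0.671 -2.389
v -1.47 -0.012 -4.022
v -1.034 0.071 -2.329
v -1.254 -0.586 -4.049
v -0.818 -0.503 -2.356
v -0.772 -0.952 -4.155
v -0.337 -0.869 -2.462
v -0.178 -0.995 -4.306
v 0.257 -0.912 -2.613
v 0.339 -0.7 -4.454
v 0.775 -0.617 -2.761
v 0.617 -0.161 -4.551
v 1.052 -0.078 -2.858
v -2.873 1.04 -2.928
v -1.933 0.862 -3.668
v -3.627 -0.682 -3.472
v -2.687 -0.86 -4.212
v -2.526 -0.884 -3.014
v -2.06 0.18 -2.678
v -3.5 -0 -4.462
v -3.034 1.064 -4.126
v -2.321 0.219 -4.617
v -1.719 -0.327 -3.721
v -3.841 0.507 -3.419
v -3.239 -0.039 -2.523
v -2.337 1.102 -3.251
v -3.223 -0.922 -3.889
v -3.128 -0.936 -3.185
v -2.576 -1.041 -3.62
v -2.411 0.701 -2.668
v -1.859 0.597 -3.104
v -2.207 -0.43 -2.719
v -3.701 -0.417 -4.036
v -3.149 -0.521 -4.472
v -2.984 1.221 -3.52
v -2.432 1.116 -3.955
v -3.353 0.61 -4.421
v -2.013 0.62 -4.243
v -2.456 -0.392 -4.562
v -2.934 0.113 -4.709
v -2.66 0.739 -4.512
v -1.659 0.299 -3.717
v -2.102 -0.713 -4.036
v -2.007 -0.728 -3.332
v -1.733 -0.102 -3.135
v -1.887 -0.079 -4.274
v -3.458 0.893 -3.104
v -3.901 -0.119 -3.423
v -3.827 0.282 -4.005
v -3.553 0.908 -3.808
v -3.104 0.572 -2.578
v -3.547 -0.44 -2.897
v -2.9 -0.559 -2.628
v -2.626 0.067 -2.431
v -3.673 0.259 -2.866
f 2 4 1
f 5 2 1
f 1 4 3
f 3 5 1
f 2 8 4
f 6 2 5
f 6 8 2
f 4 8 3
f 7 5 3
f 3 8 7
f 7 6 5
f 8 6 7
f 10 9 13
f 10 13 11
f 11 13 14
f 11 14 12
f 13 9 15
f 13 15 14
f 14 15 16
f 14 16 12
f 15 9 17
f 15 17 16
f 16 17 18
f 16 18 12
f 17 9 19
f 17 19 18
f 18 19 20
f 18 20 12
f 19 9 21
f 19 21 20
f 20 21 22
f 20 22 12
f 21 9 23
f 21 23 22
f 22 23 24
f 22 24 12
f 23 9 25
f 23 25 24
f 24 25 26
f 24 26 12
f 25 9 27
f 25 27 26
f 26 27 28
f 26 28 12
f 27 9 29
f 27 29 28
f 28 29 30
f 28 30 12
f 29 9 31
f 29 31 30
f 30 31 32
f 30 32 12
f 31 9 10
f 31 10 32
f 32 10 11
f 32 11 12
f 33 70 49
f 70 44 73
f 49 73 38
f 70 73 49
f 33 49 45
f 49 38 50
f 45 50 34
f 49 50 45
f 33 45 54
f 45 34 55
f 54 55 40
f 45 55 54
f 33 54 66
f 54 40 69
f 66 69 43
f 54 69 66
f 33 66 70
f 66 43 74
f 70 74 44
f 66 74 70
f 34 50 61
f 50 38 64
f 61 64 42
f 50 64 61
f 38 73 51
f 73 44 72
f 51 72 37
f 73 72 51
f 44 74 71
f 74 43 67
f 71 67 35
f 74 67 71
f 43 69 68
f 69 40 56
f 68 56 39
f 69 56 68
f 40 55 60
f 55 34 57
f 60 57 41
f 55 57 60
f 36 62 48
f 62 42 63
f 48 63 37
f 62 63 48
f 36 48 46
f 48 37 47
f 46 47 35
f 48 47 46
f 36 46 53
f 46 35 52
f 53 52 39
f 46 52 53
f 36 53 58
f 53 39 59
f 58 59 41
f 53 59 58
f 36 58 62
f 58 41 65
f 62 65 42
f 58 65 62
f 37 63 51
f 63 42 64
f 51 64 38
f 63 64 51
f 35 47 71
f 47 37 72
f 71 72 44
f 47 72 71
f 39 52 68
f 52 35 67
f 68 67 43
f 52 67 68
f 41 59 60
f 59 39 56
f 60 56 40
f 59 56 60
f 42 65 61
f 65 41 57
f 61 57 34
f 65 57 61



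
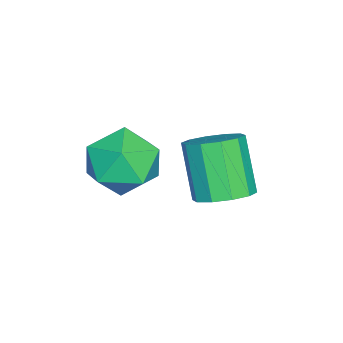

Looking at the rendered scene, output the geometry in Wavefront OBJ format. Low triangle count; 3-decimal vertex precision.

v -0.638 2.453 2.815
v 0.313 2.309 2.155
v -1.213 0.711 2.365
v -0.262 0.567 1.705
v -0.163 0.626 2.867
v 0.192 1.702 3.145
v -1.092 1.318 1.375
v -0.737 2.394 1.653
v 0.033 1.607 1.265
v 0.607 1.18 2.187
v -1.507 1.84 2.333
v -0.933 1.413 3.255
v -2.227 3.8 -0.072
v -1.428 3.669 0.298
v -2.274 3.089 1.921
v -3.073 3.22 1.552
v -1.582 4.187 0.403
v -2.427 3.607 2.026
v -1.982 4.557 0.327
v -2.827 3.977 1.95
v -2.475 4.638 0.098
v -3.321 4.058 1.722
v -2.875 4.398 -0.195
v -3.72 3.818 1.429
v -3.026 3.931 -0.441
v -3.872 3.351 1.182
v -2.873 3.413 -0.546
v -3.718 2.833 1.077
v -2.473 3.043 -0.47
v -3.318 2.463 1.153
v -1.979 2.962 -0.242
v -2.825 2.382 1.382
v -1.58 3.202 0.051
v -2.425 2.622 1.675
f 1 12 6
f 1 6 2
f 1 2 8
f 1 8 11
f 1 11 12
f 2 6 10
f 6 12 5
f 12 11 3
f 11 8 7
f 8 2 9
f 4 10 5
f 4 5 3
f 4 3 7
f 4 7 9
f 4 9 10
f 5 10 6
f 3 5 12
f 7 3 11
f 9 7 8
f 10 9 2
f 14 13 17
f 14 17 15
f 15 17 18
f 15 18 16
f 17 13 19
f 17 19 18
f 18 19 20
f 18 20 16
f 19 13 21
f 19 21 20
f 20 21 22
f 20 22 16
f 21 13 23
f 21 23 22
f 22 23 24
f 22 24 16
f 23 13 25
f 23 25 24
f 24 25 26
f 24 26 16
f 25 13 27
f 25 27 26
f 26 27 28
f 26 28 16
f 27 13 29
f 27 29 28
f 28 29 30
f 28 30 16
f 29 13 31
f 29 31 30
f 30 31 32
f 30 32 16
f 31 13 33
f 31 33 32
f 32 33 34
f 32 34 16
f 33 13 14
f 33 14 34
f 34 14 15
f 34 15 16



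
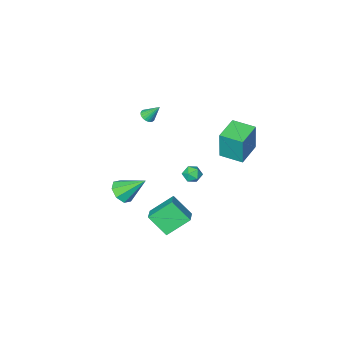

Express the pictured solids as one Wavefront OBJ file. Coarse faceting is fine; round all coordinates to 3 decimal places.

v -1.492 -4.135 1.682
v -1.118 -4.341 1.977
v -1.948 -3.505 2.698
v -1.028 -4.172 1.912
v -1.008 -3.996 1.812
v -1.063 -3.842 1.692
v -1.183 -3.732 1.571
v -1.35 -3.684 1.466
v -1.538 -3.705 1.394
v -1.72 -3.791 1.366
v -1.867 -3.929 1.386
v -1.957 -4.099 1.451
v -1.976 -4.274 1.551
v -1.922 -4.429 1.671
v -1.802 -4.538 1.793
v -1.635 -4.586 1.898
v -1.446 -4.566 1.969
v -1.264 -4.48 1.997
v -3.094 2.382 3.034
v -2.939 2.544 4.981
v -3.788 3.677 2.981
v -3.633 3.839 4.928
v -1.627 3.161 2.852
v -1.472 3.323 4.799
v -2.321 4.456 2.799
v -2.166 4.618 4.746
v 0.966 1.738 -3.619
v 1.55 0.694 -2.44
v -0.36 2.245 -2.513
v 0.224 1.201 -1.334
v 1.696 2.659 -3.166
v 2.28 1.615 -1.987
v 0.37 3.166 -2.06
v 0.954 2.122 -0.881
v -1.725 0.826 -0.941
v -1.279 0.439 -1.24
v -2.301 -0.039 -0.68
v -1.855 -0.426 -0.979
v -1.696 -0.109 -0.419
v -1.34 0.426 -0.581
v -2.24 -0.026 -1.339
v -1.884 0.509 -1.501
v -1.597 -0.088 -1.486
v -1.261 -0.139 -0.917
v -2.319 0.539 -1.003
v -1.983 0.488 -0.434
v 0.678 -3.719 -4.211
v 1.424 -3.219 -4.066
v -0.318 -2.621 -2.869
v 1.025 -2.96 -4.575
v 0.422 -3.146 -4.87
v -0.031 -3.667 -4.78
v -0.069 -4.219 -4.356
v 0.331 -4.478 -3.848
v 0.934 -4.292 -3.553
v 1.387 -3.771 -3.643
f 2 1 4
f 2 4 3
f 4 1 5
f 4 5 3
f 5 1 6
f 5 6 3
f 6 1 7
f 6 7 3
f 7 1 8
f 7 8 3
f 8 1 9
f 8 9 3
f 9 1 10
f 9 10 3
f 10 1 11
f 10 11 3
f 11 1 12
f 11 12 3
f 12 1 13
f 12 13 3
f 13 1 14
f 13 14 3
f 14 1 15
f 14 15 3
f 15 1 16
f 15 16 3
f 16 1 17
f 16 17 3
f 17 1 18
f 17 18 3
f 18 1 2
f 18 2 3
f 20 22 19
f 23 20 19
f 19 22 21
f 21 23 19
f 20 26 22
f 24 20 23
f 24 26 20
f 22 26 21
f 25 23 21
f 21 26 25
f 25 24 23
f 26 24 25
f 28 30 27
f 31 28 27
f 27 30 29
f 29 31 27
f 28 34 30
f 32 28 31
f 32 34 28
f 30 34 29
f 33 31 29
f 29 34 33
f 33 32 31
f 34 32 33
f 35 46 40
f 35 40 36
f 35 36 42
f 35 42 45
f 35 45 46
f 36 40 44
f 40 46 39
f 46 45 37
f 45 42 41
f 42 36 43
f 38 44 39
f 38 39 37
f 38 37 41
f 38 41 43
f 38 43 44
f 39 44 40
f 37 39 46
f 41 37 45
f 43 41 42
f 44 43 36
f 48 47 50
f 48 50 49
f 50 47 51
f 50 51 49
f 51 47 52
f 51 52 49
f 52 47 53
f 52 53 49
f 53 47 54
f 53 54 49
f 54 47 55
f 54 55 49
f 55 47 56
f 55 56 49
f 56 47 48
f 56 48 49



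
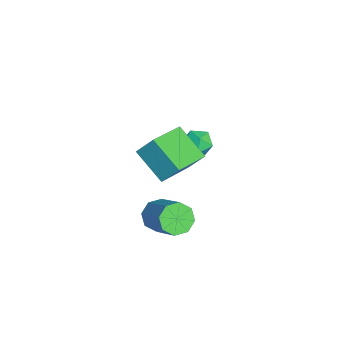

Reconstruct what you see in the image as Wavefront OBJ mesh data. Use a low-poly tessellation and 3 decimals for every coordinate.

v -2.678 3.06 0.856
v -2.242 3.693 0.513
v -1.518 2.387 1.087
v -1.082 3.02 0.744
v -1.471 3.129 1.482
v -2.188 3.545 1.339
v -1.572 2.535 0.261
v -2.289 2.951 0.118
v -1.559 3.368 0.145
v -1.497 3.735 0.899
v -2.263 2.345 0.701
v -2.201 2.712 1.455
v -0.146 1.338 2.78
v 0.093 2.116 3.819
v 1.068 2.454 1.666
v 1.307 3.232 2.705
v 1.513 0.088 3.335
v 1.752 0.866 4.374
v 2.727 1.204 2.221
v 2.966 1.982 3.26
v 2.931 1.078 -0.061
v 3.221 1.553 -0.743
v 4.7 2.317 0.42
v 4.409 1.842 1.101
v 2.762 1.882 -0.376
v 4.241 2.646 0.786
v 2.402 1.741 0.175
v 3.881 2.505 1.338
v 2.352 1.211 0.588
v 3.83 1.975 1.75
v 2.64 0.603 0.62
v 4.119 1.367 1.783
v 3.099 0.274 0.254
v 4.578 1.038 1.416
v 3.459 0.415 -0.298
v 4.938 1.179 0.865
v 3.51 0.945 -0.71
v 4.988 1.709 0.452
f 1 12 6
f 1 6 2
f 1 2 8
f 1 8 11
f 1 11 12
f 2 6 10
f 6 12 5
f 12 11 3
f 11 8 7
f 8 2 9
f 4 10 5
f 4 5 3
f 4 3 7
f 4 7 9
f 4 9 10
f 5 10 6
f 3 5 12
f 7 3 11
f 9 7 8
f 10 9 2
f 14 16 13
f 17 14 13
f 13 16 15
f 15 17 13
f 14 20 16
f 18 14 17
f 18 20 14
f 16 20 15
f 19 17 15
f 15 20 19
f 19 18 17
f 20 18 19
f 22 21 25
f 22 25 23
f 23 25 26
f 23 26 24
f 25 21 27
f 25 27 26
f 26 27 28
f 26 28 24
f 27 21 29
f 27 29 28
f 28 29 30
f 28 30 24
f 29 21 31
f 29 31 30
f 30 31 32
f 30 32 24
f 31 21 33
f 31 33 32
f 32 33 34
f 32 34 24
f 33 21 35
f 33 35 34
f 34 35 36
f 34 36 24
f 35 21 37
f 35 37 36
f 36 37 38
f 36 38 24
f 37 21 22
f 37 22 38
f 38 22 23
f 38 23 24



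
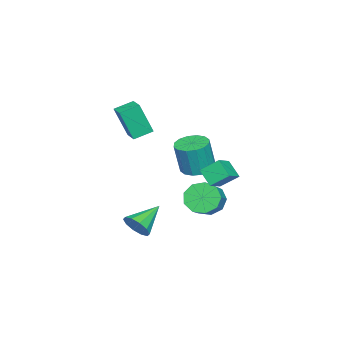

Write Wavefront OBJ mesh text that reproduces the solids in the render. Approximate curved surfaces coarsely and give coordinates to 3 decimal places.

v 0.975 -4.115 1.955
v 1.242 -4.806 3.909
v 0.17 -3.316 2.348
v 0.438 -4.007 4.302
v 1.742 -3.413 2.098
v 2.01 -4.104 4.052
v 0.938 -2.614 2.491
v 1.205 -3.305 4.445
v 0.549 1.084 -1.152
v 0.074 0.286 -0.361
v 0.233 2.061 -0.356
v -0.242 1.263 0.435
v 1.722 0.977 -0.555
v 1.247 0.179 0.236
v 1.406 1.954 0.241
v 0.931 1.156 1.032
v 0.189 0.227 -2.531
v 0.763 -0.082 -3.368
v 1.884 0.044 -2.645
v 1.311 0.353 -1.809
v 0.685 0.639 -3.373
v 1.807 0.765 -2.65
v 0.376 1.167 -2.984
v 1.497 1.293 -2.261
v -0.021 1.255 -2.384
v 1.1 1.381 -1.661
v -0.32 0.862 -1.852
v 0.802 0.988 -1.13
v -0.38 0.172 -1.639
v 0.742 0.298 -0.916
v -0.174 -0.492 -1.843
v 0.948 -0.367 -1.12
v 0.202 -0.82 -2.369
v 1.324 -0.695 -1.646
v 0.572 -0.658 -2.971
v 1.693 -0.532 -2.249
v 3.13 -2.676 -3.753
v 3.642 -2.244 -3.137
v 1.51 -2.044 -2.847
v 3.544 -1.889 -3.561
v 3.287 -1.834 -4.059
v 2.971 -2.101 -4.439
v 2.715 -2.587 -4.557
v 2.617 -3.108 -4.368
v 2.716 -3.463 -3.944
v 2.972 -3.518 -3.446
v 3.289 -3.252 -3.066
v 3.545 -2.765 -2.948
v -1.103 -0.875 -0.879
v -0.547 -1.683 -1.073
v -0.221 -1.933 0.905
v -0.777 -1.125 1.099
v -0.214 -1.287 -1.078
v 0.112 -1.537 0.9
v -0.119 -0.781 -1.029
v 0.207 -1.03 0.949
v -0.288 -0.299 -0.941
v 0.038 -0.549 1.037
v -0.675 0.028 -0.835
v -0.349 -0.222 1.142
v -1.177 0.113 -0.742
v -0.851 -0.137 1.236
v -1.659 -0.067 -0.685
v -1.333 -0.317 1.293
v -1.992 -0.463 -0.68
v -1.666 -0.713 1.298
v -2.087 -0.97 -0.729
v -1.761 -1.219 1.249
v -1.918 -1.451 -0.817
v -1.592 -1.701 1.161
v -1.531 -1.778 -0.922
v -1.205 -2.028 1.055
v -1.029 -1.863 -1.016
v -0.703 -2.113 0.962
f 2 4 1
f 5 2 1
f 1 4 3
f 3 5 1
f 2 8 4
f 6 2 5
f 6 8 2
f 4 8 3
f 7 5 3
f 3 8 7
f 7 6 5
f 8 6 7
f 10 12 9
f 13 10 9
f 9 12 11
f 11 13 9
f 10 16 12
f 14 10 13
f 14 16 10
f 12 16 11
f 15 13 11
f 11 16 15
f 15 14 13
f 16 14 15
f 18 17 21
f 18 21 19
f 19 21 22
f 19 22 20
f 21 17 23
f 21 23 22
f 22 23 24
f 22 24 20
f 23 17 25
f 23 25 24
f 24 25 26
f 24 26 20
f 25 17 27
f 25 27 26
f 26 27 28
f 26 28 20
f 27 17 29
f 27 29 28
f 28 29 30
f 28 30 20
f 29 17 31
f 29 31 30
f 30 31 32
f 30 32 20
f 31 17 33
f 31 33 32
f 32 33 34
f 32 34 20
f 33 17 35
f 33 35 34
f 34 35 36
f 34 36 20
f 35 17 18
f 35 18 36
f 36 18 19
f 36 19 20
f 38 37 40
f 38 40 39
f 40 37 41
f 40 41 39
f 41 37 42
f 41 42 39
f 42 37 43
f 42 43 39
f 43 37 44
f 43 44 39
f 44 37 45
f 44 45 39
f 45 37 46
f 45 46 39
f 46 37 47
f 46 47 39
f 47 37 48
f 47 48 39
f 48 37 38
f 48 38 39
f 50 49 53
f 50 53 51
f 51 53 54
f 51 54 52
f 53 49 55
f 53 55 54
f 54 55 56
f 54 56 52
f 55 49 57
f 55 57 56
f 56 57 58
f 56 58 52
f 57 49 59
f 57 59 58
f 58 59 60
f 58 60 52
f 59 49 61
f 59 61 60
f 60 61 62
f 60 62 52
f 61 49 63
f 61 63 62
f 62 63 64
f 62 64 52
f 63 49 65
f 63 65 64
f 64 65 66
f 64 66 52
f 65 49 67
f 65 67 66
f 66 67 68
f 66 68 52
f 67 49 69
f 67 69 68
f 68 69 70
f 68 70 52
f 69 49 71
f 69 71 70
f 70 71 72
f 70 72 52
f 71 49 73
f 71 73 72
f 72 73 74
f 72 74 52
f 73 49 50
f 73 50 74
f 74 50 51
f 74 51 52



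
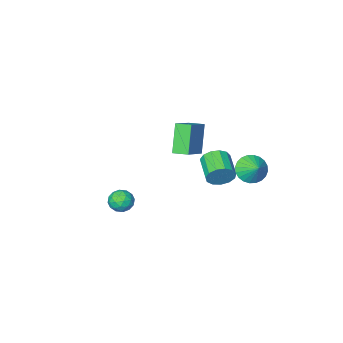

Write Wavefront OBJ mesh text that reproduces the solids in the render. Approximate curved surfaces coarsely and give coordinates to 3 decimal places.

v -2.598 -0.087 -1.863
v -2.274 -0.44 -2.612
v -2.818 -1.927 -2.147
v -3.142 -1.573 -1.397
v -1.906 -0.468 -2.273
v -2.45 -1.955 -1.807
v -1.758 -0.375 -1.803
v -2.302 -1.862 -1.337
v -1.877 -0.19 -1.352
v -2.421 -1.677 -0.886
v -2.225 0.027 -1.063
v -2.768 -1.46 -0.598
v -2.691 0.208 -1.028
v -3.234 -1.278 -0.563
v -3.128 0.296 -1.258
v -3.671 -1.191 -0.793
v -3.396 0.262 -1.68
v -3.94 -1.225 -1.215
v -3.412 0.118 -2.16
v -3.955 -1.369 -1.695
v -3.169 -0.092 -2.546
v -3.712 -1.579 -2.081
v -2.745 -0.299 -2.714
v -3.288 -1.786 -2.249
v -3.762 1.256 -0.812
v -3.12 0.762 -0.261
v -3.618 2.184 -0.148
v -2.889 0.915 -0.524
v -2.791 1.12 -0.832
v -2.841 1.346 -1.136
v -3.031 1.558 -1.391
v -3.332 1.725 -1.558
v -3.698 1.82 -1.612
v -4.074 1.829 -1.544
v -4.403 1.751 -1.364
v -4.634 1.598 -1.101
v -4.732 1.393 -0.793
v -4.682 1.167 -0.489
v -4.493 0.954 -0.234
v -4.191 0.788 -0.067
v -3.825 0.693 -0.013
v -3.449 0.684 -0.081
v 3.187 -0.026 -1.134
v 3.783 0.352 -0.782
v 3.977 -0.412 -2.058
v 4.573 -0.034 -1.706
v 4.259 -0.675 -1.37
v 3.771 -0.436 -0.799
v 3.989 0.376 -2.041
v 3.501 0.615 -1.47
v 4.279 0.601 -1.342
v 4.446 -0.049 -0.928
v 3.314 -0.011 -1.912
v 3.481 -0.661 -1.498
v 3.415 0.197 -0.877
v 4.345 -0.257 -1.963
v 4.16 -0.634 -1.766
v 4.511 -0.412 -1.559
v 3.408 -0.266 -0.887
v 3.758 -0.044 -0.68
v 4.039 -0.648 -1.026
v 4.002 -0.016 -2.16
v 4.352 0.206 -1.953
v 3.249 0.352 -1.281
v 3.6 0.574 -1.074
v 3.721 0.588 -1.814
v 4.057 0.565 -0.999
v 4.522 0.338 -1.542
v 4.179 0.579 -1.739
v 3.891 0.72 -1.404
v 4.155 0.183 -0.756
v 4.62 -0.044 -1.299
v 4.436 -0.42 -1.101
v 4.148 -0.28 -0.766
v 4.447 0.329 -1.085
v 3.14 -0.016 -1.541
v 3.605 -0.243 -2.084
v 3.612 0.22 -2.074
v 3.324 0.36 -1.739
v 3.238 -0.398 -1.298
v 3.703 -0.625 -1.841
v 3.869 -0.78 -1.436
v 3.581 -0.639 -1.101
v 3.313 -0.389 -1.755
v -2.578 -2.124 -1.094
v -3.268 -2.939 0.691
v -1.099 -1.167 -0.085
v -1.79 -1.981 1.7
v -1.99 -2.899 -1.22
v -2.681 -3.713 0.565
v -0.512 -1.941 -0.211
v -1.202 -2.756 1.574
f 2 1 5
f 2 5 3
f 3 5 6
f 3 6 4
f 5 1 7
f 5 7 6
f 6 7 8
f 6 8 4
f 7 1 9
f 7 9 8
f 8 9 10
f 8 10 4
f 9 1 11
f 9 11 10
f 10 11 12
f 10 12 4
f 11 1 13
f 11 13 12
f 12 13 14
f 12 14 4
f 13 1 15
f 13 15 14
f 14 15 16
f 14 16 4
f 15 1 17
f 15 17 16
f 16 17 18
f 16 18 4
f 17 1 19
f 17 19 18
f 18 19 20
f 18 20 4
f 19 1 21
f 19 21 20
f 20 21 22
f 20 22 4
f 21 1 23
f 21 23 22
f 22 23 24
f 22 24 4
f 23 1 2
f 23 2 24
f 24 2 3
f 24 3 4
f 26 25 28
f 26 28 27
f 28 25 29
f 28 29 27
f 29 25 30
f 29 30 27
f 30 25 31
f 30 31 27
f 31 25 32
f 31 32 27
f 32 25 33
f 32 33 27
f 33 25 34
f 33 34 27
f 34 25 35
f 34 35 27
f 35 25 36
f 35 36 27
f 36 25 37
f 36 37 27
f 37 25 38
f 37 38 27
f 38 25 39
f 38 39 27
f 39 25 40
f 39 40 27
f 40 25 41
f 40 41 27
f 41 25 42
f 41 42 27
f 42 25 26
f 42 26 27
f 43 80 59
f 80 54 83
f 59 83 48
f 80 83 59
f 43 59 55
f 59 48 60
f 55 60 44
f 59 60 55
f 43 55 64
f 55 44 65
f 64 65 50
f 55 65 64
f 43 64 76
f 64 50 79
f 76 79 53
f 64 79 76
f 43 76 80
f 76 53 84
f 80 84 54
f 76 84 80
f 44 60 71
f 60 48 74
f 71 74 52
f 60 74 71
f 48 83 61
f 83 54 82
f 61 82 47
f 83 82 61
f 54 84 81
f 84 53 77
f 81 77 45
f 84 77 81
f 53 79 78
f 79 50 66
f 78 66 49
f 79 66 78
f 50 65 70
f 65 44 67
f 70 67 51
f 65 67 70
f 46 72 58
f 72 52 73
f 58 73 47
f 72 73 58
f 46 58 56
f 58 47 57
f 56 57 45
f 58 57 56
f 46 56 63
f 56 45 62
f 63 62 49
f 56 62 63
f 46 63 68
f 63 49 69
f 68 69 51
f 63 69 68
f 46 68 72
f 68 51 75
f 72 75 52
f 68 75 72
f 47 73 61
f 73 52 74
f 61 74 48
f 73 74 61
f 45 57 81
f 57 47 82
f 81 82 54
f 57 82 81
f 49 62 78
f 62 45 77
f 78 77 53
f 62 77 78
f 51 69 70
f 69 49 66
f 70 66 50
f 69 66 70
f 52 75 71
f 75 51 67
f 71 67 44
f 75 67 71
f 86 88 85
f 89 86 85
f 85 88 87
f 87 89 85
f 86 92 88
f 90 86 89
f 90 92 86
f 88 92 87
f 91 89 87
f 87 92 91
f 91 90 89
f 92 90 91



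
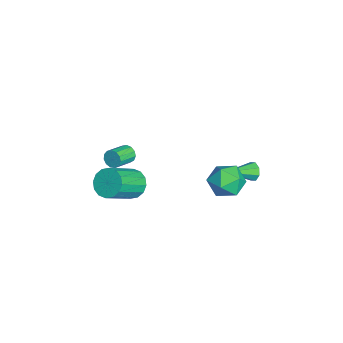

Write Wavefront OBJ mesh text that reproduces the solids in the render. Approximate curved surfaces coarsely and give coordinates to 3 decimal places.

v 2.572 3.624 2.163
v 3.403 3.094 1.998
v 1.817 2.286 2.662
v 2.648 1.756 2.497
v 2.62 2.422 3.241
v 3.087 3.249 2.932
v 2.133 2.131 1.728
v 2.6 2.958 1.419
v 3.132 2.171 1.729
v 3.432 2.351 2.664
v 1.788 3.029 1.996
v 2.088 3.209 2.931
v -3.901 -1.64 -1.723
v -3.57 -1.514 -2.13
v -2.749 -2.294 -1.705
v -3.079 -2.42 -1.297
v -3.504 -1.321 -1.904
v -2.683 -2.102 -1.479
v -3.564 -1.23 -1.62
v -2.743 -2.01 -1.195
v -3.731 -1.269 -1.369
v -2.91 -2.049 -0.944
v -3.952 -1.425 -1.23
v -3.131 -2.205 -0.805
v -4.156 -1.65 -1.247
v -3.335 -2.43 -0.822
v -4.28 -1.872 -1.415
v -3.458 -2.652 -0.99
v -4.283 -2.02 -1.681
v -3.461 -2.8 -1.256
v -4.164 -2.047 -1.96
v -3.343 -2.827 -1.535
v -3.962 -1.945 -2.164
v -3.141 -2.725 -1.739
v -3.741 -1.746 -2.227
v -2.919 -2.527 -1.802
v 1.558 -1.637 1.334
v 2.114 -1.754 0.743
v 3.158 -2.92 1.955
v 2.602 -2.803 2.546
v 2.25 -1.412 0.955
v 3.293 -2.578 2.168
v 2.2 -1.13 1.268
v 3.244 -2.296 2.481
v 1.978 -0.985 1.6
v 3.022 -2.151 2.812
v 1.643 -1.014 1.859
v 2.687 -2.18 3.072
v 1.286 -1.21 1.978
v 2.33 -2.376 3.191
v 1.002 -1.52 1.925
v 2.046 -2.686 3.137
v 0.867 -1.862 1.712
v 1.91 -3.028 2.925
v 0.916 -2.144 1.399
v 1.96 -3.31 2.612
v 1.138 -2.289 1.068
v 2.182 -3.455 2.28
v 1.473 -2.26 0.808
v 2.517 -3.426 2.021
v 1.83 -2.064 0.689
v 2.874 -3.23 1.902
v -0.709 4.333 -0.406
v -0.522 4.597 0.051
v -0.131 2.867 0.206
v -0.924 4.457 0.096
v -1.201 4.244 -0.153
v -1.19 4.083 -0.549
v -0.897 4.068 -0.862
v -0.494 4.208 -0.908
v -0.218 4.421 -0.659
v -0.229 4.582 -0.262
f 1 12 6
f 1 6 2
f 1 2 8
f 1 8 11
f 1 11 12
f 2 6 10
f 6 12 5
f 12 11 3
f 11 8 7
f 8 2 9
f 4 10 5
f 4 5 3
f 4 3 7
f 4 7 9
f 4 9 10
f 5 10 6
f 3 5 12
f 7 3 11
f 9 7 8
f 10 9 2
f 14 13 17
f 14 17 15
f 15 17 18
f 15 18 16
f 17 13 19
f 17 19 18
f 18 19 20
f 18 20 16
f 19 13 21
f 19 21 20
f 20 21 22
f 20 22 16
f 21 13 23
f 21 23 22
f 22 23 24
f 22 24 16
f 23 13 25
f 23 25 24
f 24 25 26
f 24 26 16
f 25 13 27
f 25 27 26
f 26 27 28
f 26 28 16
f 27 13 29
f 27 29 28
f 28 29 30
f 28 30 16
f 29 13 31
f 29 31 30
f 30 31 32
f 30 32 16
f 31 13 33
f 31 33 32
f 32 33 34
f 32 34 16
f 33 13 35
f 33 35 34
f 34 35 36
f 34 36 16
f 35 13 14
f 35 14 36
f 36 14 15
f 36 15 16
f 38 37 41
f 38 41 39
f 39 41 42
f 39 42 40
f 41 37 43
f 41 43 42
f 42 43 44
f 42 44 40
f 43 37 45
f 43 45 44
f 44 45 46
f 44 46 40
f 45 37 47
f 45 47 46
f 46 47 48
f 46 48 40
f 47 37 49
f 47 49 48
f 48 49 50
f 48 50 40
f 49 37 51
f 49 51 50
f 50 51 52
f 50 52 40
f 51 37 53
f 51 53 52
f 52 53 54
f 52 54 40
f 53 37 55
f 53 55 54
f 54 55 56
f 54 56 40
f 55 37 57
f 55 57 56
f 56 57 58
f 56 58 40
f 57 37 59
f 57 59 58
f 58 59 60
f 58 60 40
f 59 37 61
f 59 61 60
f 60 61 62
f 60 62 40
f 61 37 38
f 61 38 62
f 62 38 39
f 62 39 40
f 64 63 66
f 64 66 65
f 66 63 67
f 66 67 65
f 67 63 68
f 67 68 65
f 68 63 69
f 68 69 65
f 69 63 70
f 69 70 65
f 70 63 71
f 70 71 65
f 71 63 72
f 71 72 65
f 72 63 64
f 72 64 65



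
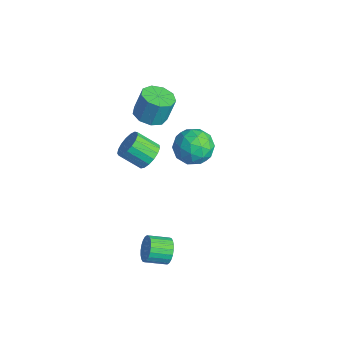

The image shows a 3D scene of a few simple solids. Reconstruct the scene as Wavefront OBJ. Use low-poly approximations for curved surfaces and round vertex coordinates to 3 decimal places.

v -3.635 0.44 -1.619
v -2.957 0.352 -1.149
v -3.667 -0.528 -0.29
v -4.345 -0.44 -0.761
v -3.145 0.662 -0.987
v -3.856 -0.218 -0.128
v -3.446 0.921 -0.97
v -4.156 0.042 -0.111
v -3.79 1.07 -1.102
v -4.5 0.19 -0.243
v -4.098 1.075 -1.353
v -4.809 0.195 -0.494
v -4.3 0.934 -1.664
v -5.011 0.054 -0.805
v -4.35 0.68 -1.965
v -5.061 -0.2 -1.107
v -4.236 0.371 -2.188
v -4.946 -0.509 -1.329
v -3.984 0.078 -2.279
v -4.695 -0.802 -1.421
v -3.652 -0.133 -2.22
v -4.363 -1.012 -1.361
v -3.316 -0.212 -2.023
v -4.027 -1.091 -1.164
v -3.053 -0.141 -1.734
v -3.764 -1.021 -0.875
v -2.924 0.062 -1.418
v -3.634 -0.818 -0.559
v -3.687 4.074 -2.23
v -3.049 3.371 -2.89
v -4.411 2.589 -1.35
v -3.773 1.886 -2.01
v -3.263 2.557 -1.219
v -2.815 3.474 -1.762
v -4.645 2.486 -2.478
v -4.197 3.403 -3.021
v -3.641 2.389 -3.044
v -2.787 2.433 -2.265
v -4.673 3.527 -1.975
v -3.819 3.571 -1.196
v -3.304 3.852 -2.637
v -4.156 2.108 -1.603
v -3.856 2.502 -1.137
v -3.481 2.089 -1.526
v -3.167 3.913 -1.974
v -2.792 3.5 -2.363
v -2.917 3.022 -1.38
v -4.668 2.46 -1.877
v -4.293 2.047 -2.266
v -3.979 3.871 -2.714
v -3.604 3.458 -3.103
v -4.543 2.938 -2.86
v -3.277 2.862 -3.116
v -3.703 1.99 -2.598
v -4.216 2.342 -2.873
v -3.953 2.881 -3.193
v -2.775 2.888 -2.658
v -3.201 2.016 -2.141
v -2.901 2.41 -1.676
v -2.638 2.949 -1.995
v -3.123 2.311 -2.748
v -4.259 3.944 -2.099
v -4.685 3.072 -1.582
v -4.822 3.011 -2.245
v -4.559 3.55 -2.564
v -3.757 3.97 -1.642
v -4.183 3.098 -1.124
v -3.507 3.079 -1.047
v -3.244 3.618 -1.367
v -4.337 3.649 -1.492
v 2.45 -1.577 -2.458
v 2.904 -1.524 -1.876
v 2.545 -2.55 -1.501
v 2.09 -2.603 -2.082
v 2.665 -1.401 -1.772
v 2.305 -2.427 -1.396
v 2.392 -1.306 -1.772
v 2.033 -2.332 -1.396
v 2.128 -1.252 -1.876
v 1.769 -2.278 -1.501
v 1.914 -1.247 -2.069
v 1.554 -2.273 -1.694
v 1.78 -1.293 -2.321
v 1.421 -2.318 -1.946
v 1.749 -1.381 -2.594
v 1.39 -2.407 -2.219
v 1.825 -1.5 -2.846
v 1.465 -2.526 -2.471
v 1.995 -1.63 -3.039
v 1.636 -2.656 -2.664
v 2.235 -1.753 -3.144
v 1.875 -2.779 -2.768
v 2.507 -1.848 -3.144
v 2.148 -2.874 -2.768
v 2.771 -1.902 -3.039
v 2.412 -2.928 -2.664
v 2.986 -1.907 -2.846
v 2.626 -2.933 -2.471
v 3.119 -1.862 -2.594
v 2.76 -2.887 -2.219
v 3.15 -1.773 -2.321
v 2.791 -2.799 -1.946
v 3.075 -1.654 -2.069
v 2.715 -2.68 -1.694
v -3.885 0.602 1.632
v -3.383 1.316 1.374
v -3.313 1.772 2.769
v -3.815 1.058 3.028
v -3.988 1.463 1.356
v -3.918 1.919 2.752
v -4.544 1.207 1.467
v -4.474 1.663 2.863
v -4.792 0.668 1.656
v -4.722 1.125 3.052
v -4.616 0.098 1.833
v -4.546 0.555 3.229
v -4.097 -0.236 1.917
v -4.027 0.22 3.312
v -3.48 -0.178 1.867
v -3.41 0.278 3.263
v -3.051 0.245 1.707
v -2.981 0.701 3.103
v -3.013 0.834 1.512
v -2.943 1.291 2.908
f 2 1 5
f 2 5 3
f 3 5 6
f 3 6 4
f 5 1 7
f 5 7 6
f 6 7 8
f 6 8 4
f 7 1 9
f 7 9 8
f 8 9 10
f 8 10 4
f 9 1 11
f 9 11 10
f 10 11 12
f 10 12 4
f 11 1 13
f 11 13 12
f 12 13 14
f 12 14 4
f 13 1 15
f 13 15 14
f 14 15 16
f 14 16 4
f 15 1 17
f 15 17 16
f 16 17 18
f 16 18 4
f 17 1 19
f 17 19 18
f 18 19 20
f 18 20 4
f 19 1 21
f 19 21 20
f 20 21 22
f 20 22 4
f 21 1 23
f 21 23 22
f 22 23 24
f 22 24 4
f 23 1 25
f 23 25 24
f 24 25 26
f 24 26 4
f 25 1 27
f 25 27 26
f 26 27 28
f 26 28 4
f 27 1 2
f 27 2 28
f 28 2 3
f 28 3 4
f 29 66 45
f 66 40 69
f 45 69 34
f 66 69 45
f 29 45 41
f 45 34 46
f 41 46 30
f 45 46 41
f 29 41 50
f 41 30 51
f 50 51 36
f 41 51 50
f 29 50 62
f 50 36 65
f 62 65 39
f 50 65 62
f 29 62 66
f 62 39 70
f 66 70 40
f 62 70 66
f 30 46 57
f 46 34 60
f 57 60 38
f 46 60 57
f 34 69 47
f 69 40 68
f 47 68 33
f 69 68 47
f 40 70 67
f 70 39 63
f 67 63 31
f 70 63 67
f 39 65 64
f 65 36 52
f 64 52 35
f 65 52 64
f 36 51 56
f 51 30 53
f 56 53 37
f 51 53 56
f 32 58 44
f 58 38 59
f 44 59 33
f 58 59 44
f 32 44 42
f 44 33 43
f 42 43 31
f 44 43 42
f 32 42 49
f 42 31 48
f 49 48 35
f 42 48 49
f 32 49 54
f 49 35 55
f 54 55 37
f 49 55 54
f 32 54 58
f 54 37 61
f 58 61 38
f 54 61 58
f 33 59 47
f 59 38 60
f 47 60 34
f 59 60 47
f 31 43 67
f 43 33 68
f 67 68 40
f 43 68 67
f 35 48 64
f 48 31 63
f 64 63 39
f 48 63 64
f 37 55 56
f 55 35 52
f 56 52 36
f 55 52 56
f 38 61 57
f 61 37 53
f 57 53 30
f 61 53 57
f 72 71 75
f 72 75 73
f 73 75 76
f 73 76 74
f 75 71 77
f 75 77 76
f 76 77 78
f 76 78 74
f 77 71 79
f 77 79 78
f 78 79 80
f 78 80 74
f 79 71 81
f 79 81 80
f 80 81 82
f 80 82 74
f 81 71 83
f 81 83 82
f 82 83 84
f 82 84 74
f 83 71 85
f 83 85 84
f 84 85 86
f 84 86 74
f 85 71 87
f 85 87 86
f 86 87 88
f 86 88 74
f 87 71 89
f 87 89 88
f 88 89 90
f 88 90 74
f 89 71 91
f 89 91 90
f 90 91 92
f 90 92 74
f 91 71 93
f 91 93 92
f 92 93 94
f 92 94 74
f 93 71 95
f 93 95 94
f 94 95 96
f 94 96 74
f 95 71 97
f 95 97 96
f 96 97 98
f 96 98 74
f 97 71 99
f 97 99 98
f 98 99 100
f 98 100 74
f 99 71 101
f 99 101 100
f 100 101 102
f 100 102 74
f 101 71 103
f 101 103 102
f 102 103 104
f 102 104 74
f 103 71 72
f 103 72 104
f 104 72 73
f 104 73 74
f 106 105 109
f 106 109 107
f 107 109 110
f 107 110 108
f 109 105 111
f 109 111 110
f 110 111 112
f 110 112 108
f 111 105 113
f 111 113 112
f 112 113 114
f 112 114 108
f 113 105 115
f 113 115 114
f 114 115 116
f 114 116 108
f 115 105 117
f 115 117 116
f 116 117 118
f 116 118 108
f 117 105 119
f 117 119 118
f 118 119 120
f 118 120 108
f 119 105 121
f 119 121 120
f 120 121 122
f 120 122 108
f 121 105 123
f 121 123 122
f 122 123 124
f 122 124 108
f 123 105 106
f 123 106 124
f 124 106 107
f 124 107 108

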